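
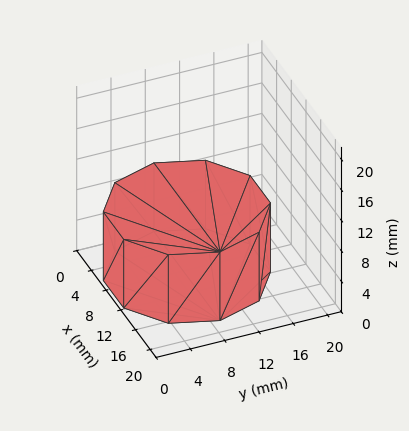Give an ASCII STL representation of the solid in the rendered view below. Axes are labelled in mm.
Reading the render: the shape is a regular 10-sided prism (a cylinder approximated with 10 flat sides), circumscribed radius ≈ 9 mm, height ≈ 9 mm (dimensions read to the nearest mm from the axis ticks). For the STL, each face is triangulated and given an outward normal.

solid part
  facet normal 0.0000 0.0000 -1.0000
    outer loop
      vertex 11.78 17.56 0.00
      vertex 16.28 14.29 0.00
      vertex 18.00 9.00 0.00
    endloop
  endfacet
  facet normal 0.0000 0.0000 -1.0000
    outer loop
      vertex 6.22 17.56 0.00
      vertex 11.78 17.56 0.00
      vertex 18.00 9.00 0.00
    endloop
  endfacet
  facet normal 0.0000 0.0000 -1.0000
    outer loop
      vertex 1.72 14.29 0.00
      vertex 6.22 17.56 0.00
      vertex 18.00 9.00 0.00
    endloop
  endfacet
  facet normal 0.0000 0.0000 -1.0000
    outer loop
      vertex 0.00 9.00 0.00
      vertex 1.72 14.29 0.00
      vertex 18.00 9.00 0.00
    endloop
  endfacet
  facet normal 0.0000 0.0000 -1.0000
    outer loop
      vertex 1.72 3.71 0.00
      vertex 0.00 9.00 0.00
      vertex 18.00 9.00 0.00
    endloop
  endfacet
  facet normal 0.0000 0.0000 -1.0000
    outer loop
      vertex 6.22 0.44 0.00
      vertex 1.72 3.71 0.00
      vertex 18.00 9.00 0.00
    endloop
  endfacet
  facet normal 0.0000 0.0000 -1.0000
    outer loop
      vertex 11.78 0.44 0.00
      vertex 6.22 0.44 0.00
      vertex 18.00 9.00 0.00
    endloop
  endfacet
  facet normal 0.0000 0.0000 -1.0000
    outer loop
      vertex 16.28 3.71 0.00
      vertex 11.78 0.44 0.00
      vertex 18.00 9.00 0.00
    endloop
  endfacet
  facet normal 0.0000 0.0000 1.0000
    outer loop
      vertex 18.00 9.00 9.00
      vertex 16.28 14.29 9.00
      vertex 11.78 17.56 9.00
    endloop
  endfacet
  facet normal 0.0000 0.0000 1.0000
    outer loop
      vertex 18.00 9.00 9.00
      vertex 11.78 17.56 9.00
      vertex 6.22 17.56 9.00
    endloop
  endfacet
  facet normal 0.0000 0.0000 1.0000
    outer loop
      vertex 18.00 9.00 9.00
      vertex 6.22 17.56 9.00
      vertex 1.72 14.29 9.00
    endloop
  endfacet
  facet normal 0.0000 0.0000 1.0000
    outer loop
      vertex 18.00 9.00 9.00
      vertex 1.72 14.29 9.00
      vertex 0.00 9.00 9.00
    endloop
  endfacet
  facet normal 0.0000 0.0000 1.0000
    outer loop
      vertex 18.00 9.00 9.00
      vertex 0.00 9.00 9.00
      vertex 1.72 3.71 9.00
    endloop
  endfacet
  facet normal 0.0000 0.0000 1.0000
    outer loop
      vertex 18.00 9.00 9.00
      vertex 1.72 3.71 9.00
      vertex 6.22 0.44 9.00
    endloop
  endfacet
  facet normal 0.0000 0.0000 1.0000
    outer loop
      vertex 18.00 9.00 9.00
      vertex 6.22 0.44 9.00
      vertex 11.78 0.44 9.00
    endloop
  endfacet
  facet normal 0.0000 0.0000 1.0000
    outer loop
      vertex 18.00 9.00 9.00
      vertex 11.78 0.44 9.00
      vertex 16.28 3.71 9.00
    endloop
  endfacet
  facet normal 0.9510 0.3092 0.0000
    outer loop
      vertex 18.00 9.00 0.00
      vertex 16.28 14.29 0.00
      vertex 16.28 14.29 9.00
    endloop
  endfacet
  facet normal 0.9510 0.3092 0.0000
    outer loop
      vertex 18.00 9.00 0.00
      vertex 16.28 14.29 9.00
      vertex 18.00 9.00 9.00
    endloop
  endfacet
  facet normal 0.5879 0.8090 0.0000
    outer loop
      vertex 16.28 14.29 0.00
      vertex 11.78 17.56 0.00
      vertex 11.78 17.56 9.00
    endloop
  endfacet
  facet normal 0.5879 0.8090 0.0000
    outer loop
      vertex 16.28 14.29 0.00
      vertex 11.78 17.56 9.00
      vertex 16.28 14.29 9.00
    endloop
  endfacet
  facet normal 0.0000 1.0000 0.0000
    outer loop
      vertex 11.78 17.56 0.00
      vertex 6.22 17.56 0.00
      vertex 6.22 17.56 9.00
    endloop
  endfacet
  facet normal 0.0000 1.0000 0.0000
    outer loop
      vertex 11.78 17.56 0.00
      vertex 6.22 17.56 9.00
      vertex 11.78 17.56 9.00
    endloop
  endfacet
  facet normal -0.5879 0.8090 0.0000
    outer loop
      vertex 6.22 17.56 0.00
      vertex 1.72 14.29 0.00
      vertex 1.72 14.29 9.00
    endloop
  endfacet
  facet normal -0.5879 0.8090 0.0000
    outer loop
      vertex 6.22 17.56 0.00
      vertex 1.72 14.29 9.00
      vertex 6.22 17.56 9.00
    endloop
  endfacet
  facet normal -0.9510 0.3092 0.0000
    outer loop
      vertex 1.72 14.29 0.00
      vertex 0.00 9.00 0.00
      vertex 0.00 9.00 9.00
    endloop
  endfacet
  facet normal -0.9510 0.3092 0.0000
    outer loop
      vertex 1.72 14.29 0.00
      vertex 0.00 9.00 9.00
      vertex 1.72 14.29 9.00
    endloop
  endfacet
  facet normal -0.9510 -0.3092 0.0000
    outer loop
      vertex 0.00 9.00 0.00
      vertex 1.72 3.71 0.00
      vertex 1.72 3.71 9.00
    endloop
  endfacet
  facet normal -0.9510 -0.3092 0.0000
    outer loop
      vertex 0.00 9.00 0.00
      vertex 1.72 3.71 9.00
      vertex 0.00 9.00 9.00
    endloop
  endfacet
  facet normal -0.5879 -0.8090 0.0000
    outer loop
      vertex 1.72 3.71 0.00
      vertex 6.22 0.44 0.00
      vertex 6.22 0.44 9.00
    endloop
  endfacet
  facet normal -0.5879 -0.8090 0.0000
    outer loop
      vertex 1.72 3.71 0.00
      vertex 6.22 0.44 9.00
      vertex 1.72 3.71 9.00
    endloop
  endfacet
  facet normal 0.0000 -1.0000 0.0000
    outer loop
      vertex 6.22 0.44 0.00
      vertex 11.78 0.44 0.00
      vertex 11.78 0.44 9.00
    endloop
  endfacet
  facet normal 0.0000 -1.0000 0.0000
    outer loop
      vertex 6.22 0.44 0.00
      vertex 11.78 0.44 9.00
      vertex 6.22 0.44 9.00
    endloop
  endfacet
  facet normal 0.5879 -0.8090 0.0000
    outer loop
      vertex 11.78 0.44 0.00
      vertex 16.28 3.71 0.00
      vertex 16.28 3.71 9.00
    endloop
  endfacet
  facet normal 0.5879 -0.8090 0.0000
    outer loop
      vertex 11.78 0.44 0.00
      vertex 16.28 3.71 9.00
      vertex 11.78 0.44 9.00
    endloop
  endfacet
  facet normal 0.9510 -0.3092 0.0000
    outer loop
      vertex 16.28 3.71 0.00
      vertex 18.00 9.00 0.00
      vertex 18.00 9.00 9.00
    endloop
  endfacet
  facet normal 0.9510 -0.3092 0.0000
    outer loop
      vertex 16.28 3.71 0.00
      vertex 18.00 9.00 9.00
      vertex 16.28 3.71 9.00
    endloop
  endfacet
endsolid part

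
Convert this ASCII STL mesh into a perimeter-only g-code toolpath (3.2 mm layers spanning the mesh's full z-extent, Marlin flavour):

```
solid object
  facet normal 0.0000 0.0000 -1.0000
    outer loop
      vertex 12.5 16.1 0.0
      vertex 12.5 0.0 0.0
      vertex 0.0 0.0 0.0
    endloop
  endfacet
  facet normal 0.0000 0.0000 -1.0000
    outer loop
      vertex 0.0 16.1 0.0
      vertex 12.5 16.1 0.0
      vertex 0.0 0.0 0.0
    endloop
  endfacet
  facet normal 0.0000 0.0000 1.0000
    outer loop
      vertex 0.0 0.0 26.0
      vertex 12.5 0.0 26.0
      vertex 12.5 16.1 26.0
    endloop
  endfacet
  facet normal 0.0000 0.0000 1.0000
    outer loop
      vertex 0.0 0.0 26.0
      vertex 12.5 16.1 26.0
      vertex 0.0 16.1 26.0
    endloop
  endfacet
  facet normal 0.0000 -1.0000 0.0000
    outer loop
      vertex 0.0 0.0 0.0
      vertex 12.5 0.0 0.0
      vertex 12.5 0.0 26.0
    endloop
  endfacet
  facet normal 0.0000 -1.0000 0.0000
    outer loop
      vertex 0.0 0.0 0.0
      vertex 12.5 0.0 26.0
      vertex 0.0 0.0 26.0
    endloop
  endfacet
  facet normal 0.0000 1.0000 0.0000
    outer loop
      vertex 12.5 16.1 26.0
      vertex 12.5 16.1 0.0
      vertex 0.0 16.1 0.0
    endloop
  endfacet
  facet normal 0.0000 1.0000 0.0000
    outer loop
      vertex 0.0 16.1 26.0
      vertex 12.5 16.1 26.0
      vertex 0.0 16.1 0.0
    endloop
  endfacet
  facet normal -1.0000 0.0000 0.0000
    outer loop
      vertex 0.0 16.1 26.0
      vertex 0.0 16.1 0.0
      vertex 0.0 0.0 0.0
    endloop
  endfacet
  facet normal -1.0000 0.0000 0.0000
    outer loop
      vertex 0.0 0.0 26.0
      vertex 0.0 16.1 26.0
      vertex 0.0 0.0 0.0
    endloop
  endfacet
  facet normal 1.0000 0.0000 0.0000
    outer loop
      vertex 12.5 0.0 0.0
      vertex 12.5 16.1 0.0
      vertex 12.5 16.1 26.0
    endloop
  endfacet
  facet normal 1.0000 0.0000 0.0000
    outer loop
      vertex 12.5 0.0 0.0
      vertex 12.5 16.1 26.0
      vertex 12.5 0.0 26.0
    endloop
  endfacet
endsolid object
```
; perimeter-only toolpath
G21 ; units = mm
G90 ; absolute positioning
G28 ; home
; layer 1
G0 Z3.2
G0 X0.0 Y0.0
G1 X12.5 Y0.0
G1 X12.5 Y16.1
G1 X0.0 Y16.1
G1 X0.0 Y0.0
; layer 2
G0 Z6.5
G0 X0.0 Y0.0
G1 X12.5 Y0.0
G1 X12.5 Y16.1
G1 X0.0 Y16.1
G1 X0.0 Y0.0
; layer 3
G0 Z9.8
G0 X0.0 Y0.0
G1 X12.5 Y0.0
G1 X12.5 Y16.1
G1 X0.0 Y16.1
G1 X0.0 Y0.0
; layer 4
G0 Z13.0
G0 X0.0 Y0.0
G1 X12.5 Y0.0
G1 X12.5 Y16.1
G1 X0.0 Y16.1
G1 X0.0 Y0.0
; layer 5
G0 Z16.2
G0 X0.0 Y0.0
G1 X12.5 Y0.0
G1 X12.5 Y16.1
G1 X0.0 Y16.1
G1 X0.0 Y0.0
; layer 6
G0 Z19.5
G0 X0.0 Y0.0
G1 X12.5 Y0.0
G1 X12.5 Y16.1
G1 X0.0 Y16.1
G1 X0.0 Y0.0
; layer 7
G0 Z22.8
G0 X0.0 Y0.0
G1 X12.5 Y0.0
G1 X12.5 Y16.1
G1 X0.0 Y16.1
G1 X0.0 Y0.0
; layer 8
G0 Z26.0
G0 X0.0 Y0.0
G1 X12.5 Y0.0
G1 X12.5 Y16.1
G1 X0.0 Y16.1
G1 X0.0 Y0.0
M2 ; end

The solid is a rectangular box, roughly 12.5 × 16.1 mm footprint and 26 mm tall. Slicing at Δz = 3.2 mm — 8 equal slices spanning the solid's height, so layer i sits at z = i·h/8 — gives 8 non-empty perimeters. Each is a 4-segment closed polygon; G0 lifts to the layer z and rapids to the start vertex, then G1 traces the edges.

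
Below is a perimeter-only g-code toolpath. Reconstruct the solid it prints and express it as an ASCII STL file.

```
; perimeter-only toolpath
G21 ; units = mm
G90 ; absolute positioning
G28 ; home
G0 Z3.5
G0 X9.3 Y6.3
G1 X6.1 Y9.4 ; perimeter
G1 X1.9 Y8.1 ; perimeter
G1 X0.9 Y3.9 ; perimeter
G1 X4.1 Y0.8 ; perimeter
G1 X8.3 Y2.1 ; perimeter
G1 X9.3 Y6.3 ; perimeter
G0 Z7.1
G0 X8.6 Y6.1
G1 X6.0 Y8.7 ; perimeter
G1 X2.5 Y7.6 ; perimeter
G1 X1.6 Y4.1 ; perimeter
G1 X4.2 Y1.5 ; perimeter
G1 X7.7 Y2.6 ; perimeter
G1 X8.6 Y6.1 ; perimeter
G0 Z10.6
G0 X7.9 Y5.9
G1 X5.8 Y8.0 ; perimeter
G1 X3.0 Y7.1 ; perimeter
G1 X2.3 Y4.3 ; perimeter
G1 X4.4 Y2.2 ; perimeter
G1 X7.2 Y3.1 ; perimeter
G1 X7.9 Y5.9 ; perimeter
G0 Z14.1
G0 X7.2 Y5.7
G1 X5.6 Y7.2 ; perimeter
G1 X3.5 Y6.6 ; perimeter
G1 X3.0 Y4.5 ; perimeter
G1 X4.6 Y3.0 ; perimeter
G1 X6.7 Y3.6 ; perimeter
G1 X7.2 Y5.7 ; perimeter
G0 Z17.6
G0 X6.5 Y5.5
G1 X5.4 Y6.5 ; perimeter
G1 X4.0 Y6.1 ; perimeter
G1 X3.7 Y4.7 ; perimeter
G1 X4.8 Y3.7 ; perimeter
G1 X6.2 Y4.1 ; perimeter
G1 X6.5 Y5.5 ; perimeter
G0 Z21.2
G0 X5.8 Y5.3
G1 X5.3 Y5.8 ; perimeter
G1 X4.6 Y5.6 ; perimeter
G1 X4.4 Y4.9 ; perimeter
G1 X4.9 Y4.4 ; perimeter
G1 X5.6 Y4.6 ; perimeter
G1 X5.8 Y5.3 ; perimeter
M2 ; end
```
solid part
  facet normal 0.0000 0.0000 -1.0000
    outer loop
      vertex 1.4 8.6 0.0
      vertex 6.3 10.1 0.0
      vertex 10.0 6.5 0.0
    endloop
  endfacet
  facet normal 0.0000 0.0000 -1.0000
    outer loop
      vertex 0.2 3.7 0.0
      vertex 1.4 8.6 0.0
      vertex 10.0 6.5 0.0
    endloop
  endfacet
  facet normal 0.0000 0.0000 -1.0000
    outer loop
      vertex 3.9 0.1 0.0
      vertex 0.2 3.7 0.0
      vertex 10.0 6.5 0.0
    endloop
  endfacet
  facet normal 0.0000 0.0000 -1.0000
    outer loop
      vertex 8.8 1.6 0.0
      vertex 3.9 0.1 0.0
      vertex 10.0 6.5 0.0
    endloop
  endfacet
  facet normal 0.6864 0.7055 0.1762
    outer loop
      vertex 10.0 6.5 0.0
      vertex 6.3 10.1 0.0
      vertex 5.1 5.1 24.7
    endloop
  endfacet
  facet normal -0.2881 0.9412 0.1765
    outer loop
      vertex 6.3 10.1 0.0
      vertex 1.4 8.6 0.0
      vertex 5.1 5.1 24.7
    endloop
  endfacet
  facet normal -0.9561 0.2341 0.1764
    outer loop
      vertex 1.4 8.6 0.0
      vertex 0.2 3.7 0.0
      vertex 5.1 5.1 24.7
    endloop
  endfacet
  facet normal -0.6864 -0.7055 0.1762
    outer loop
      vertex 0.2 3.7 0.0
      vertex 3.9 0.1 0.0
      vertex 5.1 5.1 24.7
    endloop
  endfacet
  facet normal 0.2881 -0.9412 0.1765
    outer loop
      vertex 3.9 0.1 0.0
      vertex 8.8 1.6 0.0
      vertex 5.1 5.1 24.7
    endloop
  endfacet
  facet normal 0.9561 -0.2341 0.1764
    outer loop
      vertex 8.8 1.6 0.0
      vertex 10.0 6.5 0.0
      vertex 5.1 5.1 24.7
    endloop
  endfacet
endsolid part

The G0 Z moves step by Δz≈3.5 mm. The G1 loops shrink linearly with z, so the solid tapers from its base footprint up to z≈24.7. Closing with a flat bottom cap and the tapered top and triangulating gives 10 facets — a regular 6-sided pyramid, base circumscribed radius ≈ 5.1 mm, apex at z ≈ 24.7 mm.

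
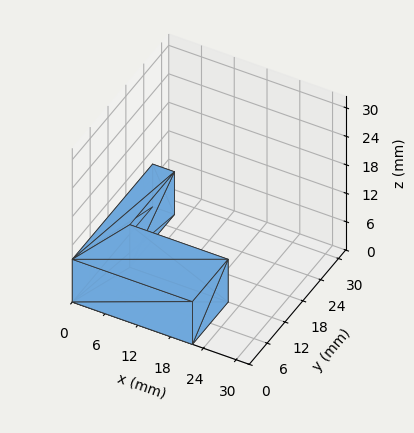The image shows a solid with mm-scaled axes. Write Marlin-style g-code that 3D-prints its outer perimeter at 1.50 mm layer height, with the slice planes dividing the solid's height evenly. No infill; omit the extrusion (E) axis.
Reading the render: the shape is an L-shaped prism: outer 22 × 27 mm, arm thicknesses ≈ 12 mm (horizontal) and 4 mm (vertical), extruded 9 mm in z (dimensions read to the nearest mm from the axis ticks). For the g-code, the solid's height is divided into equal slices at the stated Δz and each level perimeter traced with G1 moves after a G0 lift.

; perimeter-only toolpath
G21 ; units = mm
G90 ; absolute positioning
G28 ; home
; layer 1
G0 Z1.50
G0 X0.00 Y0.00
G1 X22.00 Y0.00
G1 X22.00 Y12.00
G1 X4.00 Y12.00
G1 X4.00 Y27.00
G1 X0.00 Y27.00
G1 X0.00 Y0.00
; layer 2
G0 Z3.00
G0 X0.00 Y0.00
G1 X22.00 Y0.00
G1 X22.00 Y12.00
G1 X4.00 Y12.00
G1 X4.00 Y27.00
G1 X0.00 Y27.00
G1 X0.00 Y0.00
; layer 3
G0 Z4.50
G0 X0.00 Y0.00
G1 X22.00 Y0.00
G1 X22.00 Y12.00
G1 X4.00 Y12.00
G1 X4.00 Y27.00
G1 X0.00 Y27.00
G1 X0.00 Y0.00
; layer 4
G0 Z6.00
G0 X0.00 Y0.00
G1 X22.00 Y0.00
G1 X22.00 Y12.00
G1 X4.00 Y12.00
G1 X4.00 Y27.00
G1 X0.00 Y27.00
G1 X0.00 Y0.00
; layer 5
G0 Z7.50
G0 X0.00 Y0.00
G1 X22.00 Y0.00
G1 X22.00 Y12.00
G1 X4.00 Y12.00
G1 X4.00 Y27.00
G1 X0.00 Y27.00
G1 X0.00 Y0.00
; layer 6
G0 Z9.00
G0 X0.00 Y0.00
G1 X22.00 Y0.00
G1 X22.00 Y12.00
G1 X4.00 Y12.00
G1 X4.00 Y27.00
G1 X0.00 Y27.00
G1 X0.00 Y0.00
M2 ; end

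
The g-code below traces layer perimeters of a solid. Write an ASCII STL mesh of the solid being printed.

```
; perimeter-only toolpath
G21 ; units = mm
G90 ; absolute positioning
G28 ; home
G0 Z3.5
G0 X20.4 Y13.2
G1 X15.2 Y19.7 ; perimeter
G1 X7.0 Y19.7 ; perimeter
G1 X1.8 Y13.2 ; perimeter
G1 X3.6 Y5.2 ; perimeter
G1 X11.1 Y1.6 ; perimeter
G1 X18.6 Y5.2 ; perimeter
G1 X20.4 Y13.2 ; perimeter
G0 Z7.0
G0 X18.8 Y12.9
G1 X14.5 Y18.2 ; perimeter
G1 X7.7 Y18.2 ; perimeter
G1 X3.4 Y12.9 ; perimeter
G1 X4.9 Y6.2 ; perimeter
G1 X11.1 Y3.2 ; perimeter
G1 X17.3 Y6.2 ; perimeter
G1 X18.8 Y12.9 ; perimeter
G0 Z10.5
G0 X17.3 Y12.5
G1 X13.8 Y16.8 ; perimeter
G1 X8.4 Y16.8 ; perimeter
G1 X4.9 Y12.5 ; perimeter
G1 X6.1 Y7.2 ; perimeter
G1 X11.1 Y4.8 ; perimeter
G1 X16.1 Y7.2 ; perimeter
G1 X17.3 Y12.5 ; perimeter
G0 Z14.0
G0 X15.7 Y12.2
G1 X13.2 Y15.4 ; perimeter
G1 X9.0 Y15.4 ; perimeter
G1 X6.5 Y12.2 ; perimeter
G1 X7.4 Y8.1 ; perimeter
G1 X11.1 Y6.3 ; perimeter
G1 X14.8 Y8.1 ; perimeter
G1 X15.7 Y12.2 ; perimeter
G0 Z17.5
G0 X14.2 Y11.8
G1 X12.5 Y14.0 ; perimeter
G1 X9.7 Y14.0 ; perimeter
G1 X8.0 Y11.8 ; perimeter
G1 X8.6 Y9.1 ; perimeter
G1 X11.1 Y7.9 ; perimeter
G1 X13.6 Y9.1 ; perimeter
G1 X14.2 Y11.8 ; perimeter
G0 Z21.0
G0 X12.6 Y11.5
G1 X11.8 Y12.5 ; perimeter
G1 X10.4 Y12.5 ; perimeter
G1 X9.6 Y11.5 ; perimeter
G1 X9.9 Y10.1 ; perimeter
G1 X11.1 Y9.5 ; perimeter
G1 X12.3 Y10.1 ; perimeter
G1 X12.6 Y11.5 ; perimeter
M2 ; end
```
solid part
  facet normal 0.0000 0.0000 -1.0000
    outer loop
      vertex 6.3 21.1 0.0
      vertex 15.9 21.1 0.0
      vertex 21.9 13.6 0.0
    endloop
  endfacet
  facet normal 0.0000 0.0000 -1.0000
    outer loop
      vertex 0.3 13.6 0.0
      vertex 6.3 21.1 0.0
      vertex 21.9 13.6 0.0
    endloop
  endfacet
  facet normal 0.0000 0.0000 -1.0000
    outer loop
      vertex 2.4 4.2 0.0
      vertex 0.3 13.6 0.0
      vertex 21.9 13.6 0.0
    endloop
  endfacet
  facet normal 0.0000 0.0000 -1.0000
    outer loop
      vertex 11.1 0.0 0.0
      vertex 2.4 4.2 0.0
      vertex 21.9 13.6 0.0
    endloop
  endfacet
  facet normal 0.0000 0.0000 -1.0000
    outer loop
      vertex 19.8 4.2 0.0
      vertex 11.1 0.0 0.0
      vertex 21.9 13.6 0.0
    endloop
  endfacet
  facet normal 0.7230 0.5784 0.3777
    outer loop
      vertex 21.9 13.6 0.0
      vertex 15.9 21.1 0.0
      vertex 11.1 11.1 24.5
    endloop
  endfacet
  facet normal 0.0000 0.9258 0.3779
    outer loop
      vertex 15.9 21.1 0.0
      vertex 6.3 21.1 0.0
      vertex 11.1 11.1 24.5
    endloop
  endfacet
  facet normal -0.7230 0.5784 0.3777
    outer loop
      vertex 6.3 21.1 0.0
      vertex 0.3 13.6 0.0
      vertex 11.1 11.1 24.5
    endloop
  endfacet
  facet normal -0.9036 -0.2019 0.3777
    outer loop
      vertex 0.3 13.6 0.0
      vertex 2.4 4.2 0.0
      vertex 11.1 11.1 24.5
    endloop
  endfacet
  facet normal -0.4025 -0.8338 0.3778
    outer loop
      vertex 2.4 4.2 0.0
      vertex 11.1 0.0 0.0
      vertex 11.1 11.1 24.5
    endloop
  endfacet
  facet normal 0.4025 -0.8338 0.3778
    outer loop
      vertex 11.1 0.0 0.0
      vertex 19.8 4.2 0.0
      vertex 11.1 11.1 24.5
    endloop
  endfacet
  facet normal 0.9036 -0.2019 0.3777
    outer loop
      vertex 19.8 4.2 0.0
      vertex 21.9 13.6 0.0
      vertex 11.1 11.1 24.5
    endloop
  endfacet
endsolid part

The G0 Z moves step by Δz≈3.5 mm. The G1 loops shrink linearly with z, so the solid tapers from its base footprint up to z≈24.5. Closing with a flat bottom cap and the tapered top and triangulating gives 12 facets — a regular 7-sided pyramid, base circumscribed radius ≈ 11.1 mm, apex at z ≈ 24.5 mm.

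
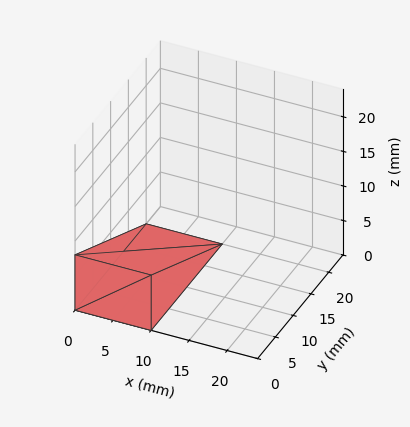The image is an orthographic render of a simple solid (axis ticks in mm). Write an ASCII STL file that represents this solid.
Reading the render: the shape is a wedge (ramp): 10 × 20 mm base, rising to 8 mm along the y=0 edge and sloping linearly to z=0 at y=20 (dimensions read to the nearest mm from the axis ticks). For the STL, each face is triangulated and given an outward normal.

solid part
  facet normal 0.0000 0.0000 -1.0000
    outer loop
      vertex 10.00 20.00 0.00
      vertex 10.00 0.00 0.00
      vertex 0.00 0.00 0.00
    endloop
  endfacet
  facet normal 0.0000 0.0000 -1.0000
    outer loop
      vertex 0.00 20.00 0.00
      vertex 10.00 20.00 0.00
      vertex 0.00 0.00 0.00
    endloop
  endfacet
  facet normal 0.0000 -1.0000 0.0000
    outer loop
      vertex 0.00 0.00 0.00
      vertex 10.00 0.00 0.00
      vertex 10.00 0.00 8.00
    endloop
  endfacet
  facet normal 0.0000 -1.0000 0.0000
    outer loop
      vertex 0.00 0.00 0.00
      vertex 10.00 0.00 8.00
      vertex 0.00 0.00 8.00
    endloop
  endfacet
  facet normal 0.0000 0.3714 0.9285
    outer loop
      vertex 0.00 0.00 8.00
      vertex 10.00 0.00 8.00
      vertex 10.00 20.00 0.00
    endloop
  endfacet
  facet normal 0.0000 0.3714 0.9285
    outer loop
      vertex 0.00 0.00 8.00
      vertex 10.00 20.00 0.00
      vertex 0.00 20.00 0.00
    endloop
  endfacet
  facet normal -1.0000 0.0000 0.0000
    outer loop
      vertex 0.00 0.00 8.00
      vertex 0.00 20.00 0.00
      vertex 0.00 0.00 0.00
    endloop
  endfacet
  facet normal 1.0000 0.0000 0.0000
    outer loop
      vertex 10.00 0.00 0.00
      vertex 10.00 20.00 0.00
      vertex 10.00 0.00 8.00
    endloop
  endfacet
endsolid part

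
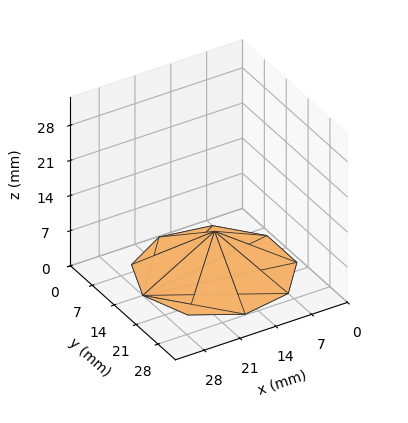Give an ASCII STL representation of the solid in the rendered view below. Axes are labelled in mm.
Reading the render: the shape is a regular 9-sided pyramid, base circumscribed radius ≈ 14 mm, apex at z ≈ 8 mm (dimensions read to the nearest mm from the axis ticks). For the STL, each face is triangulated and given an outward normal.

solid part
  facet normal 0.0000 0.0000 -1.0000
    outer loop
      vertex 16.431 27.787 0.000
      vertex 24.725 22.999 0.000
      vertex 28.000 14.000 0.000
    endloop
  endfacet
  facet normal 0.0000 0.0000 -1.0000
    outer loop
      vertex 7.000 26.124 0.000
      vertex 16.431 27.787 0.000
      vertex 28.000 14.000 0.000
    endloop
  endfacet
  facet normal 0.0000 0.0000 -1.0000
    outer loop
      vertex 0.844 18.788 0.000
      vertex 7.000 26.124 0.000
      vertex 28.000 14.000 0.000
    endloop
  endfacet
  facet normal 0.0000 0.0000 -1.0000
    outer loop
      vertex 0.844 9.212 0.000
      vertex 0.844 18.788 0.000
      vertex 28.000 14.000 0.000
    endloop
  endfacet
  facet normal 0.0000 0.0000 -1.0000
    outer loop
      vertex 7.000 1.876 0.000
      vertex 0.844 9.212 0.000
      vertex 28.000 14.000 0.000
    endloop
  endfacet
  facet normal 0.0000 0.0000 -1.0000
    outer loop
      vertex 16.431 0.213 0.000
      vertex 7.000 1.876 0.000
      vertex 28.000 14.000 0.000
    endloop
  endfacet
  facet normal 0.0000 0.0000 -1.0000
    outer loop
      vertex 24.725 5.001 0.000
      vertex 16.431 0.213 0.000
      vertex 28.000 14.000 0.000
    endloop
  endfacet
  facet normal 0.4882 0.1777 0.8544
    outer loop
      vertex 28.000 14.000 0.000
      vertex 24.725 22.999 0.000
      vertex 14.000 14.000 8.000
    endloop
  endfacet
  facet normal 0.2598 0.4500 0.8544
    outer loop
      vertex 24.725 22.999 0.000
      vertex 16.431 27.787 0.000
      vertex 14.000 14.000 8.000
    endloop
  endfacet
  facet normal -0.0902 0.5117 0.8544
    outer loop
      vertex 16.431 27.787 0.000
      vertex 7.000 26.124 0.000
      vertex 14.000 14.000 8.000
    endloop
  endfacet
  facet normal -0.3980 0.3340 0.8544
    outer loop
      vertex 7.000 26.124 0.000
      vertex 0.844 18.788 0.000
      vertex 14.000 14.000 8.000
    endloop
  endfacet
  facet normal -0.5196 0.0000 0.8544
    outer loop
      vertex 0.844 18.788 0.000
      vertex 0.844 9.212 0.000
      vertex 14.000 14.000 8.000
    endloop
  endfacet
  facet normal -0.3980 -0.3340 0.8544
    outer loop
      vertex 0.844 9.212 0.000
      vertex 7.000 1.876 0.000
      vertex 14.000 14.000 8.000
    endloop
  endfacet
  facet normal -0.0902 -0.5117 0.8544
    outer loop
      vertex 7.000 1.876 0.000
      vertex 16.431 0.213 0.000
      vertex 14.000 14.000 8.000
    endloop
  endfacet
  facet normal 0.2598 -0.4500 0.8544
    outer loop
      vertex 16.431 0.213 0.000
      vertex 24.725 5.001 0.000
      vertex 14.000 14.000 8.000
    endloop
  endfacet
  facet normal 0.4882 -0.1777 0.8544
    outer loop
      vertex 24.725 5.001 0.000
      vertex 28.000 14.000 0.000
      vertex 14.000 14.000 8.000
    endloop
  endfacet
endsolid part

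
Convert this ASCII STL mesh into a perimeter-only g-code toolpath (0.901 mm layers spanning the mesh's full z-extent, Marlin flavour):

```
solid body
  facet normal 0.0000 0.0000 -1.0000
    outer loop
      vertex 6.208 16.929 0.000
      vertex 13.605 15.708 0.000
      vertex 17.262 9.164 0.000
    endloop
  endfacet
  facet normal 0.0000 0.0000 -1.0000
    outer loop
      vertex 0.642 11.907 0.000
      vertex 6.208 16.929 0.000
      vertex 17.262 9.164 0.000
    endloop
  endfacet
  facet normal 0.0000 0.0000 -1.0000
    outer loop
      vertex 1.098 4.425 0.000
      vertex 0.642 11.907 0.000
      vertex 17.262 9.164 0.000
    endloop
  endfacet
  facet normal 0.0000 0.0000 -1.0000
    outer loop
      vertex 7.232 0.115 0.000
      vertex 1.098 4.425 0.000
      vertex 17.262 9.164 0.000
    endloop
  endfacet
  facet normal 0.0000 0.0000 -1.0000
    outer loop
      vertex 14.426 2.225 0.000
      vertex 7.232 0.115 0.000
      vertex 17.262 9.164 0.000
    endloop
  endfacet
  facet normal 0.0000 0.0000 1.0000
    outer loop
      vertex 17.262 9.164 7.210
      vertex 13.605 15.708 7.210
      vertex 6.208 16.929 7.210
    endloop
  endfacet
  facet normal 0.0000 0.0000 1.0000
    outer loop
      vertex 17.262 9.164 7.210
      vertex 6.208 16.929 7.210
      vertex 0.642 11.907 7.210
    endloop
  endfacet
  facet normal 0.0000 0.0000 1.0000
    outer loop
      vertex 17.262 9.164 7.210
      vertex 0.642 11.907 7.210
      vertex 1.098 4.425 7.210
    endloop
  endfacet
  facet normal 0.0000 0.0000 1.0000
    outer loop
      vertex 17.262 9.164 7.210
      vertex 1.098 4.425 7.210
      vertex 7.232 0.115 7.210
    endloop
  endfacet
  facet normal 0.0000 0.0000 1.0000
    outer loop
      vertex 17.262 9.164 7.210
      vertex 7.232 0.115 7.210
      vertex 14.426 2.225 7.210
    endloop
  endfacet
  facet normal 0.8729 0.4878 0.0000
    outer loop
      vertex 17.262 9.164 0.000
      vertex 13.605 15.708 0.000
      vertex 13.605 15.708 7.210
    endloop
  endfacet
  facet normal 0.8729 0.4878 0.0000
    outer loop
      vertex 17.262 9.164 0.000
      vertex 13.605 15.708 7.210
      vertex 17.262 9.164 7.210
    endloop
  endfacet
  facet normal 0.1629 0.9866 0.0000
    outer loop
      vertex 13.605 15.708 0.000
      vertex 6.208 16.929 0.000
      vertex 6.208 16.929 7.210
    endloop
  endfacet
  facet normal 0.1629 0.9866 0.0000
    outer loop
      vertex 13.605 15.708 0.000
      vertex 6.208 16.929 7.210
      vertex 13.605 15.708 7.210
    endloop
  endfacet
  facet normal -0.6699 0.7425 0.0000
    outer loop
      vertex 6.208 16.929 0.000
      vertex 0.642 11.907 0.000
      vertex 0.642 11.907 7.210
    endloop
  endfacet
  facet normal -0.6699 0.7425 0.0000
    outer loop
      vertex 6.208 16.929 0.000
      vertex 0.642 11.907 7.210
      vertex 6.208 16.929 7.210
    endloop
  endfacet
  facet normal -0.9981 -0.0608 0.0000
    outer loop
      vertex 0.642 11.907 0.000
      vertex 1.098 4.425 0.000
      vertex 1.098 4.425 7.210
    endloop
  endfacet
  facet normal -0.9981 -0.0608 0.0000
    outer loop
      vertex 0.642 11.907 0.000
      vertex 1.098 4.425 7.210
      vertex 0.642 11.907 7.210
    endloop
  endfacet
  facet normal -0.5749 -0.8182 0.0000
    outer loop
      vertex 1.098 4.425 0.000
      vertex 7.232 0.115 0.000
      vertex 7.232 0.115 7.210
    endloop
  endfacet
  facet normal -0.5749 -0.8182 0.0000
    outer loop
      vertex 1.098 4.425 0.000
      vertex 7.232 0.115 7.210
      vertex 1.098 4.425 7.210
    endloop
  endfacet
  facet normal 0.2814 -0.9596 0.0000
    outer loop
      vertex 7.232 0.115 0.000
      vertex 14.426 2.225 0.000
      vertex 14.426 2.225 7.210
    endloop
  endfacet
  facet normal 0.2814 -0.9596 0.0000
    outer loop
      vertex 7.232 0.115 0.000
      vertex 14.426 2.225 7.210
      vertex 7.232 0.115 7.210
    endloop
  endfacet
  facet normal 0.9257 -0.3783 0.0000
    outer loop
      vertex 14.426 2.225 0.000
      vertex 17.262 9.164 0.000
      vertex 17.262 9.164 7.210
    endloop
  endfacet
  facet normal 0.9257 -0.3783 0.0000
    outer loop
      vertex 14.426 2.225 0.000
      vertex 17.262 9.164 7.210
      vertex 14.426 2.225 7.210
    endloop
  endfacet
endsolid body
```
; perimeter-only toolpath
G21 ; units = mm
G90 ; absolute positioning
G28 ; home
; layer 1
G0 Z0.901
G0 X17.262 Y9.164
G1 X13.605 Y15.708
G1 X6.208 Y16.929
G1 X0.642 Y11.907
G1 X1.098 Y4.425
G1 X7.232 Y0.115
G1 X14.426 Y2.225
G1 X17.262 Y9.164
; layer 2
G0 Z1.802
G0 X17.262 Y9.164
G1 X13.605 Y15.708
G1 X6.208 Y16.929
G1 X0.642 Y11.907
G1 X1.098 Y4.425
G1 X7.232 Y0.115
G1 X14.426 Y2.225
G1 X17.262 Y9.164
; layer 3
G0 Z2.704
G0 X17.262 Y9.164
G1 X13.605 Y15.708
G1 X6.208 Y16.929
G1 X0.642 Y11.907
G1 X1.098 Y4.425
G1 X7.232 Y0.115
G1 X14.426 Y2.225
G1 X17.262 Y9.164
; layer 4
G0 Z3.605
G0 X17.262 Y9.164
G1 X13.605 Y15.708
G1 X6.208 Y16.929
G1 X0.642 Y11.907
G1 X1.098 Y4.425
G1 X7.232 Y0.115
G1 X14.426 Y2.225
G1 X17.262 Y9.164
; layer 5
G0 Z4.506
G0 X17.262 Y9.164
G1 X13.605 Y15.708
G1 X6.208 Y16.929
G1 X0.642 Y11.907
G1 X1.098 Y4.425
G1 X7.232 Y0.115
G1 X14.426 Y2.225
G1 X17.262 Y9.164
; layer 6
G0 Z5.407
G0 X17.262 Y9.164
G1 X13.605 Y15.708
G1 X6.208 Y16.929
G1 X0.642 Y11.907
G1 X1.098 Y4.425
G1 X7.232 Y0.115
G1 X14.426 Y2.225
G1 X17.262 Y9.164
; layer 7
G0 Z6.309
G0 X17.262 Y9.164
G1 X13.605 Y15.708
G1 X6.208 Y16.929
G1 X0.642 Y11.907
G1 X1.098 Y4.425
G1 X7.232 Y0.115
G1 X14.426 Y2.225
G1 X17.262 Y9.164
; layer 8
G0 Z7.210
G0 X17.262 Y9.164
G1 X13.605 Y15.708
G1 X6.208 Y16.929
G1 X0.642 Y11.907
G1 X1.098 Y4.425
G1 X7.232 Y0.115
G1 X14.426 Y2.225
G1 X17.262 Y9.164
M2 ; end

The solid is a regular 7-sided prism (a cylinder approximated with 7 flat sides), circumscribed radius ≈ 8.64 mm, height ≈ 7.21 mm. Slicing at Δz = 0.901 mm — 8 equal slices spanning the solid's height, so layer i sits at z = i·h/8 — gives 8 non-empty perimeters. Each is a 7-segment closed polygon; G0 lifts to the layer z and rapids to the start vertex, then G1 traces the edges.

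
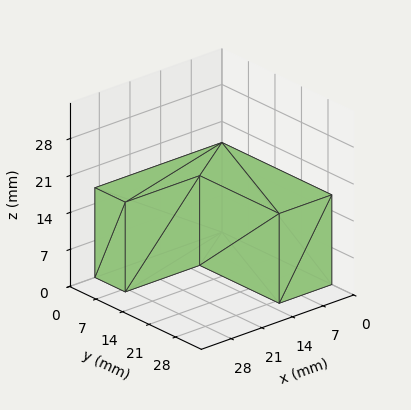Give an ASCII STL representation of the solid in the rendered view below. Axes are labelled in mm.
Reading the render: the shape is an L-shaped prism: outer 29 × 29 mm, arm thicknesses ≈ 8 mm (horizontal) and 12 mm (vertical), extruded 17 mm in z (dimensions read to the nearest mm from the axis ticks). For the STL, each face is triangulated and given an outward normal.

solid part
  facet normal 0.0000 0.0000 -1.0000
    outer loop
      vertex 29.000 8.000 0.000
      vertex 29.000 0.000 0.000
      vertex 0.000 0.000 0.000
    endloop
  endfacet
  facet normal 0.0000 0.0000 -1.0000
    outer loop
      vertex 12.000 8.000 0.000
      vertex 29.000 8.000 0.000
      vertex 0.000 0.000 0.000
    endloop
  endfacet
  facet normal 0.0000 0.0000 -1.0000
    outer loop
      vertex 12.000 29.000 0.000
      vertex 12.000 8.000 0.000
      vertex 0.000 0.000 0.000
    endloop
  endfacet
  facet normal 0.0000 0.0000 -1.0000
    outer loop
      vertex 0.000 29.000 0.000
      vertex 12.000 29.000 0.000
      vertex 0.000 0.000 0.000
    endloop
  endfacet
  facet normal 0.0000 0.0000 1.0000
    outer loop
      vertex 0.000 0.000 17.000
      vertex 29.000 0.000 17.000
      vertex 29.000 8.000 17.000
    endloop
  endfacet
  facet normal 0.0000 0.0000 1.0000
    outer loop
      vertex 0.000 0.000 17.000
      vertex 29.000 8.000 17.000
      vertex 12.000 8.000 17.000
    endloop
  endfacet
  facet normal 0.0000 0.0000 1.0000
    outer loop
      vertex 0.000 0.000 17.000
      vertex 12.000 8.000 17.000
      vertex 12.000 29.000 17.000
    endloop
  endfacet
  facet normal 0.0000 0.0000 1.0000
    outer loop
      vertex 0.000 0.000 17.000
      vertex 12.000 29.000 17.000
      vertex 0.000 29.000 17.000
    endloop
  endfacet
  facet normal 0.0000 -1.0000 0.0000
    outer loop
      vertex 0.000 0.000 0.000
      vertex 29.000 0.000 0.000
      vertex 29.000 0.000 17.000
    endloop
  endfacet
  facet normal 0.0000 -1.0000 0.0000
    outer loop
      vertex 0.000 0.000 0.000
      vertex 29.000 0.000 17.000
      vertex 0.000 0.000 17.000
    endloop
  endfacet
  facet normal 1.0000 0.0000 0.0000
    outer loop
      vertex 29.000 0.000 0.000
      vertex 29.000 8.000 0.000
      vertex 29.000 8.000 17.000
    endloop
  endfacet
  facet normal 1.0000 0.0000 0.0000
    outer loop
      vertex 29.000 0.000 0.000
      vertex 29.000 8.000 17.000
      vertex 29.000 0.000 17.000
    endloop
  endfacet
  facet normal 0.0000 1.0000 0.0000
    outer loop
      vertex 29.000 8.000 0.000
      vertex 12.000 8.000 0.000
      vertex 12.000 8.000 17.000
    endloop
  endfacet
  facet normal 0.0000 1.0000 0.0000
    outer loop
      vertex 29.000 8.000 0.000
      vertex 12.000 8.000 17.000
      vertex 29.000 8.000 17.000
    endloop
  endfacet
  facet normal 1.0000 0.0000 0.0000
    outer loop
      vertex 12.000 8.000 0.000
      vertex 12.000 29.000 0.000
      vertex 12.000 29.000 17.000
    endloop
  endfacet
  facet normal 1.0000 0.0000 0.0000
    outer loop
      vertex 12.000 8.000 0.000
      vertex 12.000 29.000 17.000
      vertex 12.000 8.000 17.000
    endloop
  endfacet
  facet normal 0.0000 1.0000 0.0000
    outer loop
      vertex 12.000 29.000 0.000
      vertex 0.000 29.000 0.000
      vertex 0.000 29.000 17.000
    endloop
  endfacet
  facet normal 0.0000 1.0000 0.0000
    outer loop
      vertex 12.000 29.000 0.000
      vertex 0.000 29.000 17.000
      vertex 12.000 29.000 17.000
    endloop
  endfacet
  facet normal -1.0000 0.0000 0.0000
    outer loop
      vertex 0.000 29.000 0.000
      vertex 0.000 0.000 0.000
      vertex 0.000 0.000 17.000
    endloop
  endfacet
  facet normal -1.0000 0.0000 0.0000
    outer loop
      vertex 0.000 29.000 0.000
      vertex 0.000 0.000 17.000
      vertex 0.000 29.000 17.000
    endloop
  endfacet
endsolid part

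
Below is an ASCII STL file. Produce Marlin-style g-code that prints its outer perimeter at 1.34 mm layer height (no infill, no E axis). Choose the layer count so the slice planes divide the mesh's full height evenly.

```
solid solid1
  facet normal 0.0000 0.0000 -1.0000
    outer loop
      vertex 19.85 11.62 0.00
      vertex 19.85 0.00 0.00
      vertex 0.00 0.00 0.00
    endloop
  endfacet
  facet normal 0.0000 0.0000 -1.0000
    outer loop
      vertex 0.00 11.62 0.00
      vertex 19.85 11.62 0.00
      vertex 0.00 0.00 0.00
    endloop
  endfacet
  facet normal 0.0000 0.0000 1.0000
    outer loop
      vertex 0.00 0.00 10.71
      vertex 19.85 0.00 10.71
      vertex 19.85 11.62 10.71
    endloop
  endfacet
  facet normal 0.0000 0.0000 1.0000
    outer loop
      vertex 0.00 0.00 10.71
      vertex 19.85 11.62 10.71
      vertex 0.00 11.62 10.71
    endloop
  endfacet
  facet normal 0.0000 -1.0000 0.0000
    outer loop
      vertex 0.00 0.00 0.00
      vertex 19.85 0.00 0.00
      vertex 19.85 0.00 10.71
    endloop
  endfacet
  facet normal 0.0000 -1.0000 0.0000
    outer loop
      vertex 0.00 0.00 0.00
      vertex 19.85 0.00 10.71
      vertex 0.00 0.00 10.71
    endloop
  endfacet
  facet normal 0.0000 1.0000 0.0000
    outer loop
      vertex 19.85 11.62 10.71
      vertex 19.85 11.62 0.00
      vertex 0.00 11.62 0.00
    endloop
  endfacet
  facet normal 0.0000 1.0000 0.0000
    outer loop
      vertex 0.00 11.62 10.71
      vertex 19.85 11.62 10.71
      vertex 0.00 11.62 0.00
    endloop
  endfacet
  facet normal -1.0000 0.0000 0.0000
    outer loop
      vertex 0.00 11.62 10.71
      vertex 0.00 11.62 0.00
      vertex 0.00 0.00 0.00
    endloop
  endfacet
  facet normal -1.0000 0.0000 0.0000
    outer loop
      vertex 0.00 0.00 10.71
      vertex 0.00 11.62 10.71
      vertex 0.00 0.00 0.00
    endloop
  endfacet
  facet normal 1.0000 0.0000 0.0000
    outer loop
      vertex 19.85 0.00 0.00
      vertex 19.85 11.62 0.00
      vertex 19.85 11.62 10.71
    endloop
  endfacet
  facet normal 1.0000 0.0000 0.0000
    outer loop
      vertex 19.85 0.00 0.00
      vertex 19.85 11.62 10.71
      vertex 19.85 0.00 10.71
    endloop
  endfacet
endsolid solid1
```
; perimeter-only toolpath
G21 ; units = mm
G90 ; absolute positioning
G28 ; home
; layer 1
G0 Z1.34
G0 X0.00 Y0.00
G1 X19.85 Y0.00
G1 X19.85 Y11.62
G1 X0.00 Y11.62
G1 X0.00 Y0.00
; layer 2
G0 Z2.68
G0 X0.00 Y0.00
G1 X19.85 Y0.00
G1 X19.85 Y11.62
G1 X0.00 Y11.62
G1 X0.00 Y0.00
; layer 3
G0 Z4.02
G0 X0.00 Y0.00
G1 X19.85 Y0.00
G1 X19.85 Y11.62
G1 X0.00 Y11.62
G1 X0.00 Y0.00
; layer 4
G0 Z5.36
G0 X0.00 Y0.00
G1 X19.85 Y0.00
G1 X19.85 Y11.62
G1 X0.00 Y11.62
G1 X0.00 Y0.00
; layer 5
G0 Z6.69
G0 X0.00 Y0.00
G1 X19.85 Y0.00
G1 X19.85 Y11.62
G1 X0.00 Y11.62
G1 X0.00 Y0.00
; layer 6
G0 Z8.03
G0 X0.00 Y0.00
G1 X19.85 Y0.00
G1 X19.85 Y11.62
G1 X0.00 Y11.62
G1 X0.00 Y0.00
; layer 7
G0 Z9.37
G0 X0.00 Y0.00
G1 X19.85 Y0.00
G1 X19.85 Y11.62
G1 X0.00 Y11.62
G1 X0.00 Y0.00
; layer 8
G0 Z10.71
G0 X0.00 Y0.00
G1 X19.85 Y0.00
G1 X19.85 Y11.62
G1 X0.00 Y11.62
G1 X0.00 Y0.00
M2 ; end

The solid is a rectangular box, roughly 19.9 × 11.6 mm footprint and 10.7 mm tall. Slicing at Δz = 1.34 mm — 8 equal slices spanning the solid's height, so layer i sits at z = i·h/8 — gives 8 non-empty perimeters. Each is a 4-segment closed polygon; G0 lifts to the layer z and rapids to the start vertex, then G1 traces the edges.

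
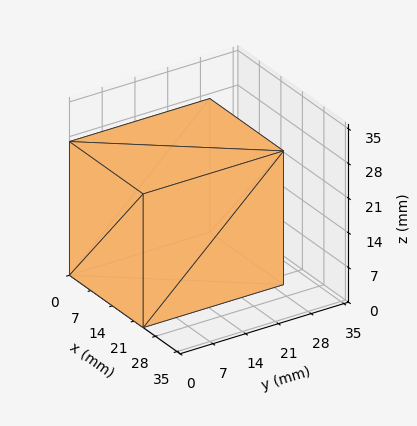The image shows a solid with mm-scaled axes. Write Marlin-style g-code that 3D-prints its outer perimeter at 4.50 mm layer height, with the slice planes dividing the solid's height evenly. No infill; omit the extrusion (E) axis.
Reading the render: the shape is a rectangular box, roughly 24 × 30 mm footprint and 27 mm tall (dimensions read to the nearest mm from the axis ticks). For the g-code, the solid's height is divided into equal slices at the stated Δz and each level perimeter traced with G1 moves after a G0 lift.

; perimeter-only toolpath
G21 ; units = mm
G90 ; absolute positioning
G28 ; home
; layer 1
G0 Z4.50
G0 X0.00 Y0.00
G1 X24.00 Y0.00
G1 X24.00 Y30.00
G1 X0.00 Y30.00
G1 X0.00 Y0.00
; layer 2
G0 Z9.00
G0 X0.00 Y0.00
G1 X24.00 Y0.00
G1 X24.00 Y30.00
G1 X0.00 Y30.00
G1 X0.00 Y0.00
; layer 3
G0 Z13.50
G0 X0.00 Y0.00
G1 X24.00 Y0.00
G1 X24.00 Y30.00
G1 X0.00 Y30.00
G1 X0.00 Y0.00
; layer 4
G0 Z18.00
G0 X0.00 Y0.00
G1 X24.00 Y0.00
G1 X24.00 Y30.00
G1 X0.00 Y30.00
G1 X0.00 Y0.00
; layer 5
G0 Z22.50
G0 X0.00 Y0.00
G1 X24.00 Y0.00
G1 X24.00 Y30.00
G1 X0.00 Y30.00
G1 X0.00 Y0.00
; layer 6
G0 Z27.00
G0 X0.00 Y0.00
G1 X24.00 Y0.00
G1 X24.00 Y30.00
G1 X0.00 Y30.00
G1 X0.00 Y0.00
M2 ; end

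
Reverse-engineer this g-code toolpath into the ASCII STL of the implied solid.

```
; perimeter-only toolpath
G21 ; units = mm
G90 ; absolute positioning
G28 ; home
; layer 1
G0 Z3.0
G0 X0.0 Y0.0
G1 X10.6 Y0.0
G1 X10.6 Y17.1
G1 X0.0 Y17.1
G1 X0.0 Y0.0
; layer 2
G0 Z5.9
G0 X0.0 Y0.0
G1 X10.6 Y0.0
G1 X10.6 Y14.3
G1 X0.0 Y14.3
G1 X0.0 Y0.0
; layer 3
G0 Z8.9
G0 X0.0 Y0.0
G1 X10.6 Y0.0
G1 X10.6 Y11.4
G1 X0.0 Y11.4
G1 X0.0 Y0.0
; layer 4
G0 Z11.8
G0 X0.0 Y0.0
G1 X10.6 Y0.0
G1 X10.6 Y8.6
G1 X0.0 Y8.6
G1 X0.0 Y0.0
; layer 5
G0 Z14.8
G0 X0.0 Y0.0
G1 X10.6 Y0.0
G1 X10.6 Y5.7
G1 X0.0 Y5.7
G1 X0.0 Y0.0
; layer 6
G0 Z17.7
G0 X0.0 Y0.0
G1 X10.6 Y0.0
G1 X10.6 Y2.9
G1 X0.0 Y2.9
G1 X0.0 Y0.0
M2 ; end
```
solid part
  facet normal 0.0000 0.0000 -1.0000
    outer loop
      vertex 10.6 20.0 0.0
      vertex 10.6 0.0 0.0
      vertex 0.0 0.0 0.0
    endloop
  endfacet
  facet normal 0.0000 0.0000 -1.0000
    outer loop
      vertex 0.0 20.0 0.0
      vertex 10.6 20.0 0.0
      vertex 0.0 0.0 0.0
    endloop
  endfacet
  facet normal 0.0000 -1.0000 0.0000
    outer loop
      vertex 0.0 0.0 0.0
      vertex 10.6 0.0 0.0
      vertex 10.6 0.0 20.7
    endloop
  endfacet
  facet normal 0.0000 -1.0000 0.0000
    outer loop
      vertex 0.0 0.0 0.0
      vertex 10.6 0.0 20.7
      vertex 0.0 0.0 20.7
    endloop
  endfacet
  facet normal 0.0000 0.7192 0.6948
    outer loop
      vertex 0.0 0.0 20.7
      vertex 10.6 0.0 20.7
      vertex 10.6 20.0 0.0
    endloop
  endfacet
  facet normal 0.0000 0.7192 0.6948
    outer loop
      vertex 0.0 0.0 20.7
      vertex 10.6 20.0 0.0
      vertex 0.0 20.0 0.0
    endloop
  endfacet
  facet normal -1.0000 0.0000 0.0000
    outer loop
      vertex 0.0 0.0 20.7
      vertex 0.0 20.0 0.0
      vertex 0.0 0.0 0.0
    endloop
  endfacet
  facet normal 1.0000 0.0000 0.0000
    outer loop
      vertex 10.6 0.0 0.0
      vertex 10.6 20.0 0.0
      vertex 10.6 0.0 20.7
    endloop
  endfacet
endsolid part

The G0 Z moves step by Δz≈3.0 mm. The G1 loops shrink linearly with z, so the solid tapers from its base footprint up to z≈20.7. Closing with a flat bottom cap and the tapered top and triangulating gives 8 facets — a wedge (ramp): 10.6 × 20 mm base, rising to 20.7 mm along the y=0 edge and sloping linearly to z=0 at y=20.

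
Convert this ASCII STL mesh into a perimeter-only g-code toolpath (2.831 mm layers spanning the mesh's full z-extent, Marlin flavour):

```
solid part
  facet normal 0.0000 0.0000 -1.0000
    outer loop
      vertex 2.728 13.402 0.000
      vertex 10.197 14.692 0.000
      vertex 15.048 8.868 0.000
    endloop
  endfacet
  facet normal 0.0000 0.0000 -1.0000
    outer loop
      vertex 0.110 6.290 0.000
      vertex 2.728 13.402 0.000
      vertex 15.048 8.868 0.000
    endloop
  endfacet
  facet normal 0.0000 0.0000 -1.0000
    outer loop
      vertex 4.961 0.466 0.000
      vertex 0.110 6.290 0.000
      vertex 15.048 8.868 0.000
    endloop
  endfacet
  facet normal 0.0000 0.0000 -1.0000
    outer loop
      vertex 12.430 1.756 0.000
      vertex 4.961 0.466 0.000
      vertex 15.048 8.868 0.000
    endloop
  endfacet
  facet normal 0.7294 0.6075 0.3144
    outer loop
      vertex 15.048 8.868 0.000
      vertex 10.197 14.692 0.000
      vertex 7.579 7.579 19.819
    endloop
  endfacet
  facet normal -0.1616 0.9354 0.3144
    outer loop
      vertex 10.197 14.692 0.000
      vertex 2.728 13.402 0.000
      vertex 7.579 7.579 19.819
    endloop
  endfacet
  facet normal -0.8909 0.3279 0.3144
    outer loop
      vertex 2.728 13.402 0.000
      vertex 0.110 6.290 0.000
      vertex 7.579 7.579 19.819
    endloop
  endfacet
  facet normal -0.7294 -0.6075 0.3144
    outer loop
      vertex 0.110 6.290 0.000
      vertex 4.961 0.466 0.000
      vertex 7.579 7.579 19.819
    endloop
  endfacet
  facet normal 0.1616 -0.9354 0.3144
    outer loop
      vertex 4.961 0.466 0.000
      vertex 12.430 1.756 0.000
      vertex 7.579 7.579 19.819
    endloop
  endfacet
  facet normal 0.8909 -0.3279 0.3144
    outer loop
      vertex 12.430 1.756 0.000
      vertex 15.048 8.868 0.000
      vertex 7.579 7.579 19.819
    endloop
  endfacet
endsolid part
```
; perimeter-only toolpath
G21 ; units = mm
G90 ; absolute positioning
G28 ; home
; layer 1
G0 Z2.831
G0 X13.981 Y8.684
G1 X9.823 Y13.676
G1 X3.421 Y12.570
G1 X1.177 Y6.474
G1 X5.335 Y1.482
G1 X11.737 Y2.588
G1 X13.981 Y8.684
; layer 2
G0 Z5.663
G0 X12.914 Y8.500
G1 X9.449 Y12.660
G1 X4.114 Y11.738
G1 X2.244 Y6.658
G1 X5.709 Y2.498
G1 X11.044 Y3.420
G1 X12.914 Y8.500
; layer 3
G0 Z8.494
G0 X11.847 Y8.316
G1 X9.075 Y11.644
G1 X4.807 Y10.906
G1 X3.311 Y6.842
G1 X6.083 Y3.514
G1 X10.351 Y4.252
G1 X11.847 Y8.316
; layer 4
G0 Z11.325
G0 X10.780 Y8.131
G1 X8.701 Y10.627
G1 X5.500 Y10.075
G1 X4.378 Y7.027
G1 X6.457 Y4.531
G1 X9.658 Y5.083
G1 X10.780 Y8.131
; layer 5
G0 Z14.156
G0 X9.713 Y7.947
G1 X8.327 Y9.611
G1 X6.193 Y9.243
G1 X5.445 Y7.211
G1 X6.831 Y5.547
G1 X8.965 Y5.915
G1 X9.713 Y7.947
; layer 6
G0 Z16.988
G0 X8.646 Y7.763
G1 X7.953 Y8.595
G1 X6.886 Y8.411
G1 X6.512 Y7.395
G1 X7.205 Y6.563
G1 X8.272 Y6.747
G1 X8.646 Y7.763
M2 ; end

The solid is a regular 6-sided pyramid, base circumscribed radius ≈ 7.58 mm, apex at z ≈ 19.8 mm. Slicing at Δz = 2.831 mm — 7 equal slices spanning the solid's height, so layer i sits at z = i·h/7 — gives 6 non-empty perimeters. Each is a 6-segment closed polygon; G0 lifts to the layer z and rapids to the start vertex, then G1 traces the edges. The cross-section shrinks linearly with z (the slice at the apex is degenerate and omitted).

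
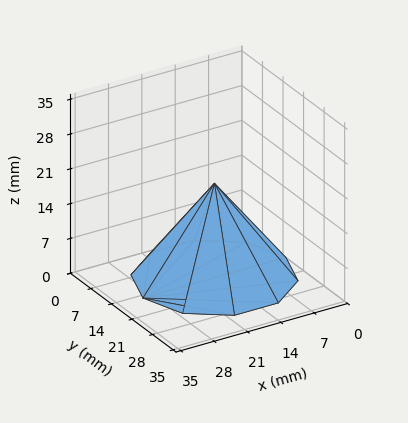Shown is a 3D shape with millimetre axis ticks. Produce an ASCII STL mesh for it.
Reading the render: the shape is a regular 10-sided pyramid, base circumscribed radius ≈ 15 mm, apex at z ≈ 19 mm (dimensions read to the nearest mm from the axis ticks). For the STL, each face is triangulated and given an outward normal.

solid part
  facet normal 0.0000 0.0000 -1.0000
    outer loop
      vertex 19.6 29.3 0.0
      vertex 27.1 23.8 0.0
      vertex 30.0 15.0 0.0
    endloop
  endfacet
  facet normal 0.0000 0.0000 -1.0000
    outer loop
      vertex 10.4 29.3 0.0
      vertex 19.6 29.3 0.0
      vertex 30.0 15.0 0.0
    endloop
  endfacet
  facet normal 0.0000 0.0000 -1.0000
    outer loop
      vertex 2.9 23.8 0.0
      vertex 10.4 29.3 0.0
      vertex 30.0 15.0 0.0
    endloop
  endfacet
  facet normal 0.0000 0.0000 -1.0000
    outer loop
      vertex 0.0 15.0 0.0
      vertex 2.9 23.8 0.0
      vertex 30.0 15.0 0.0
    endloop
  endfacet
  facet normal 0.0000 0.0000 -1.0000
    outer loop
      vertex 2.9 6.2 0.0
      vertex 0.0 15.0 0.0
      vertex 30.0 15.0 0.0
    endloop
  endfacet
  facet normal 0.0000 0.0000 -1.0000
    outer loop
      vertex 10.4 0.7 0.0
      vertex 2.9 6.2 0.0
      vertex 30.0 15.0 0.0
    endloop
  endfacet
  facet normal 0.0000 0.0000 -1.0000
    outer loop
      vertex 19.6 0.7 0.0
      vertex 10.4 0.7 0.0
      vertex 30.0 15.0 0.0
    endloop
  endfacet
  facet normal 0.0000 0.0000 -1.0000
    outer loop
      vertex 27.1 6.2 0.0
      vertex 19.6 0.7 0.0
      vertex 30.0 15.0 0.0
    endloop
  endfacet
  facet normal 0.7599 0.2504 0.5999
    outer loop
      vertex 30.0 15.0 0.0
      vertex 27.1 23.8 0.0
      vertex 15.0 15.0 19.0
    endloop
  endfacet
  facet normal 0.4731 0.6451 0.6001
    outer loop
      vertex 27.1 23.8 0.0
      vertex 19.6 29.3 0.0
      vertex 15.0 15.0 19.0
    endloop
  endfacet
  facet normal 0.0000 0.7990 0.6013
    outer loop
      vertex 19.6 29.3 0.0
      vertex 10.4 29.3 0.0
      vertex 15.0 15.0 19.0
    endloop
  endfacet
  facet normal -0.4731 0.6451 0.6001
    outer loop
      vertex 10.4 29.3 0.0
      vertex 2.9 23.8 0.0
      vertex 15.0 15.0 19.0
    endloop
  endfacet
  facet normal -0.7599 0.2504 0.5999
    outer loop
      vertex 2.9 23.8 0.0
      vertex 0.0 15.0 0.0
      vertex 15.0 15.0 19.0
    endloop
  endfacet
  facet normal -0.7599 -0.2504 0.5999
    outer loop
      vertex 0.0 15.0 0.0
      vertex 2.9 6.2 0.0
      vertex 15.0 15.0 19.0
    endloop
  endfacet
  facet normal -0.4731 -0.6451 0.6001
    outer loop
      vertex 2.9 6.2 0.0
      vertex 10.4 0.7 0.0
      vertex 15.0 15.0 19.0
    endloop
  endfacet
  facet normal 0.0000 -0.7990 0.6013
    outer loop
      vertex 10.4 0.7 0.0
      vertex 19.6 0.7 0.0
      vertex 15.0 15.0 19.0
    endloop
  endfacet
  facet normal 0.4731 -0.6451 0.6001
    outer loop
      vertex 19.6 0.7 0.0
      vertex 27.1 6.2 0.0
      vertex 15.0 15.0 19.0
    endloop
  endfacet
  facet normal 0.7599 -0.2504 0.5999
    outer loop
      vertex 27.1 6.2 0.0
      vertex 30.0 15.0 0.0
      vertex 15.0 15.0 19.0
    endloop
  endfacet
endsolid part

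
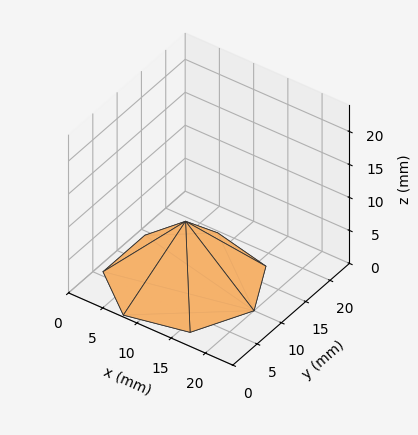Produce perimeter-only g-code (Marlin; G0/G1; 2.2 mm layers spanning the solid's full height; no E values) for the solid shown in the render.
Reading the render: the shape is a regular 7-sided pyramid, base circumscribed radius ≈ 10 mm, apex at z ≈ 9 mm (dimensions read to the nearest mm from the axis ticks). For the g-code, the solid's height is divided into equal slices at the stated Δz and each level perimeter traced with G1 moves after a G0 lift.

; perimeter-only toolpath
G21 ; units = mm
G90 ; absolute positioning
G28 ; home
; layer 1
G0 Z2.2
G0 X17.5 Y10.0
G1 X14.6 Y15.9
G1 X8.3 Y17.3
G1 X3.2 Y13.2
G1 X3.2 Y6.8
G1 X8.3 Y2.7
G1 X14.6 Y4.2
G1 X17.5 Y10.0
; layer 2
G0 Z4.5
G0 X15.0 Y10.0
G1 X13.1 Y13.9
G1 X8.9 Y14.8
G1 X5.5 Y12.2
G1 X5.5 Y7.8
G1 X8.9 Y5.2
G1 X13.1 Y6.1
G1 X15.0 Y10.0
; layer 3
G0 Z6.8
G0 X12.5 Y10.0
G1 X11.6 Y11.9
G1 X9.4 Y12.4
G1 X7.8 Y11.1
G1 X7.8 Y8.9
G1 X9.4 Y7.6
G1 X11.6 Y8.1
G1 X12.5 Y10.0
M2 ; end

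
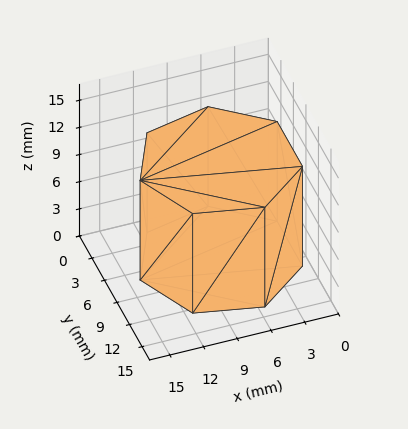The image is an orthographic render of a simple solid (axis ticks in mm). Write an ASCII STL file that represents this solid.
Reading the render: the shape is a regular 7-sided prism (a cylinder approximated with 7 flat sides), circumscribed radius ≈ 7 mm, height ≈ 11 mm (dimensions read to the nearest mm from the axis ticks). For the STL, each face is triangulated and given an outward normal.

solid part
  facet normal 0.0000 0.0000 -1.0000
    outer loop
      vertex 5.44 13.82 0.00
      vertex 11.36 12.47 0.00
      vertex 14.00 7.00 0.00
    endloop
  endfacet
  facet normal 0.0000 0.0000 -1.0000
    outer loop
      vertex 0.69 10.04 0.00
      vertex 5.44 13.82 0.00
      vertex 14.00 7.00 0.00
    endloop
  endfacet
  facet normal 0.0000 0.0000 -1.0000
    outer loop
      vertex 0.69 3.96 0.00
      vertex 0.69 10.04 0.00
      vertex 14.00 7.00 0.00
    endloop
  endfacet
  facet normal 0.0000 0.0000 -1.0000
    outer loop
      vertex 5.44 0.18 0.00
      vertex 0.69 3.96 0.00
      vertex 14.00 7.00 0.00
    endloop
  endfacet
  facet normal 0.0000 0.0000 -1.0000
    outer loop
      vertex 11.36 1.53 0.00
      vertex 5.44 0.18 0.00
      vertex 14.00 7.00 0.00
    endloop
  endfacet
  facet normal 0.0000 0.0000 1.0000
    outer loop
      vertex 14.00 7.00 11.00
      vertex 11.36 12.47 11.00
      vertex 5.44 13.82 11.00
    endloop
  endfacet
  facet normal 0.0000 0.0000 1.0000
    outer loop
      vertex 14.00 7.00 11.00
      vertex 5.44 13.82 11.00
      vertex 0.69 10.04 11.00
    endloop
  endfacet
  facet normal 0.0000 0.0000 1.0000
    outer loop
      vertex 14.00 7.00 11.00
      vertex 0.69 10.04 11.00
      vertex 0.69 3.96 11.00
    endloop
  endfacet
  facet normal 0.0000 0.0000 1.0000
    outer loop
      vertex 14.00 7.00 11.00
      vertex 0.69 3.96 11.00
      vertex 5.44 0.18 11.00
    endloop
  endfacet
  facet normal 0.0000 0.0000 1.0000
    outer loop
      vertex 14.00 7.00 11.00
      vertex 5.44 0.18 11.00
      vertex 11.36 1.53 11.00
    endloop
  endfacet
  facet normal 0.9006 0.4347 0.0000
    outer loop
      vertex 14.00 7.00 0.00
      vertex 11.36 12.47 0.00
      vertex 11.36 12.47 11.00
    endloop
  endfacet
  facet normal 0.9006 0.4347 0.0000
    outer loop
      vertex 14.00 7.00 0.00
      vertex 11.36 12.47 11.00
      vertex 14.00 7.00 11.00
    endloop
  endfacet
  facet normal 0.2223 0.9750 0.0000
    outer loop
      vertex 11.36 12.47 0.00
      vertex 5.44 13.82 0.00
      vertex 5.44 13.82 11.00
    endloop
  endfacet
  facet normal 0.2223 0.9750 0.0000
    outer loop
      vertex 11.36 12.47 0.00
      vertex 5.44 13.82 11.00
      vertex 11.36 12.47 11.00
    endloop
  endfacet
  facet normal -0.6227 0.7825 0.0000
    outer loop
      vertex 5.44 13.82 0.00
      vertex 0.69 10.04 0.00
      vertex 0.69 10.04 11.00
    endloop
  endfacet
  facet normal -0.6227 0.7825 0.0000
    outer loop
      vertex 5.44 13.82 0.00
      vertex 0.69 10.04 11.00
      vertex 5.44 13.82 11.00
    endloop
  endfacet
  facet normal -1.0000 0.0000 0.0000
    outer loop
      vertex 0.69 10.04 0.00
      vertex 0.69 3.96 0.00
      vertex 0.69 3.96 11.00
    endloop
  endfacet
  facet normal -1.0000 0.0000 0.0000
    outer loop
      vertex 0.69 10.04 0.00
      vertex 0.69 3.96 11.00
      vertex 0.69 10.04 11.00
    endloop
  endfacet
  facet normal -0.6227 -0.7825 0.0000
    outer loop
      vertex 0.69 3.96 0.00
      vertex 5.44 0.18 0.00
      vertex 5.44 0.18 11.00
    endloop
  endfacet
  facet normal -0.6227 -0.7825 0.0000
    outer loop
      vertex 0.69 3.96 0.00
      vertex 5.44 0.18 11.00
      vertex 0.69 3.96 11.00
    endloop
  endfacet
  facet normal 0.2223 -0.9750 0.0000
    outer loop
      vertex 5.44 0.18 0.00
      vertex 11.36 1.53 0.00
      vertex 11.36 1.53 11.00
    endloop
  endfacet
  facet normal 0.2223 -0.9750 0.0000
    outer loop
      vertex 5.44 0.18 0.00
      vertex 11.36 1.53 11.00
      vertex 5.44 0.18 11.00
    endloop
  endfacet
  facet normal 0.9006 -0.4347 0.0000
    outer loop
      vertex 11.36 1.53 0.00
      vertex 14.00 7.00 0.00
      vertex 14.00 7.00 11.00
    endloop
  endfacet
  facet normal 0.9006 -0.4347 0.0000
    outer loop
      vertex 11.36 1.53 0.00
      vertex 14.00 7.00 11.00
      vertex 11.36 1.53 11.00
    endloop
  endfacet
endsolid part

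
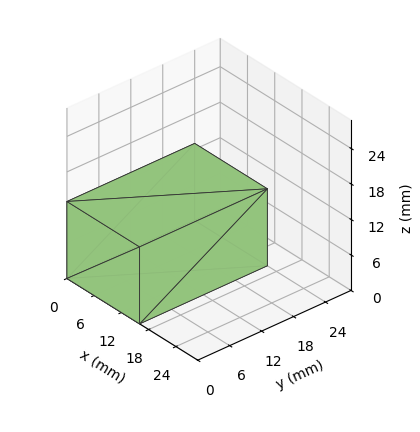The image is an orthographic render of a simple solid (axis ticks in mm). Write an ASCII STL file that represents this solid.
Reading the render: the shape is a rectangular box, roughly 16 × 24 mm footprint and 13 mm tall (dimensions read to the nearest mm from the axis ticks). For the STL, each face is triangulated and given an outward normal.

solid part
  facet normal 0.0000 0.0000 -1.0000
    outer loop
      vertex 16.000 24.000 0.000
      vertex 16.000 0.000 0.000
      vertex 0.000 0.000 0.000
    endloop
  endfacet
  facet normal 0.0000 0.0000 -1.0000
    outer loop
      vertex 0.000 24.000 0.000
      vertex 16.000 24.000 0.000
      vertex 0.000 0.000 0.000
    endloop
  endfacet
  facet normal 0.0000 0.0000 1.0000
    outer loop
      vertex 0.000 0.000 13.000
      vertex 16.000 0.000 13.000
      vertex 16.000 24.000 13.000
    endloop
  endfacet
  facet normal 0.0000 0.0000 1.0000
    outer loop
      vertex 0.000 0.000 13.000
      vertex 16.000 24.000 13.000
      vertex 0.000 24.000 13.000
    endloop
  endfacet
  facet normal 0.0000 -1.0000 0.0000
    outer loop
      vertex 0.000 0.000 0.000
      vertex 16.000 0.000 0.000
      vertex 16.000 0.000 13.000
    endloop
  endfacet
  facet normal 0.0000 -1.0000 0.0000
    outer loop
      vertex 0.000 0.000 0.000
      vertex 16.000 0.000 13.000
      vertex 0.000 0.000 13.000
    endloop
  endfacet
  facet normal 0.0000 1.0000 0.0000
    outer loop
      vertex 16.000 24.000 13.000
      vertex 16.000 24.000 0.000
      vertex 0.000 24.000 0.000
    endloop
  endfacet
  facet normal 0.0000 1.0000 0.0000
    outer loop
      vertex 0.000 24.000 13.000
      vertex 16.000 24.000 13.000
      vertex 0.000 24.000 0.000
    endloop
  endfacet
  facet normal -1.0000 0.0000 0.0000
    outer loop
      vertex 0.000 24.000 13.000
      vertex 0.000 24.000 0.000
      vertex 0.000 0.000 0.000
    endloop
  endfacet
  facet normal -1.0000 0.0000 0.0000
    outer loop
      vertex 0.000 0.000 13.000
      vertex 0.000 24.000 13.000
      vertex 0.000 0.000 0.000
    endloop
  endfacet
  facet normal 1.0000 0.0000 0.0000
    outer loop
      vertex 16.000 0.000 0.000
      vertex 16.000 24.000 0.000
      vertex 16.000 24.000 13.000
    endloop
  endfacet
  facet normal 1.0000 0.0000 0.0000
    outer loop
      vertex 16.000 0.000 0.000
      vertex 16.000 24.000 13.000
      vertex 16.000 0.000 13.000
    endloop
  endfacet
endsolid part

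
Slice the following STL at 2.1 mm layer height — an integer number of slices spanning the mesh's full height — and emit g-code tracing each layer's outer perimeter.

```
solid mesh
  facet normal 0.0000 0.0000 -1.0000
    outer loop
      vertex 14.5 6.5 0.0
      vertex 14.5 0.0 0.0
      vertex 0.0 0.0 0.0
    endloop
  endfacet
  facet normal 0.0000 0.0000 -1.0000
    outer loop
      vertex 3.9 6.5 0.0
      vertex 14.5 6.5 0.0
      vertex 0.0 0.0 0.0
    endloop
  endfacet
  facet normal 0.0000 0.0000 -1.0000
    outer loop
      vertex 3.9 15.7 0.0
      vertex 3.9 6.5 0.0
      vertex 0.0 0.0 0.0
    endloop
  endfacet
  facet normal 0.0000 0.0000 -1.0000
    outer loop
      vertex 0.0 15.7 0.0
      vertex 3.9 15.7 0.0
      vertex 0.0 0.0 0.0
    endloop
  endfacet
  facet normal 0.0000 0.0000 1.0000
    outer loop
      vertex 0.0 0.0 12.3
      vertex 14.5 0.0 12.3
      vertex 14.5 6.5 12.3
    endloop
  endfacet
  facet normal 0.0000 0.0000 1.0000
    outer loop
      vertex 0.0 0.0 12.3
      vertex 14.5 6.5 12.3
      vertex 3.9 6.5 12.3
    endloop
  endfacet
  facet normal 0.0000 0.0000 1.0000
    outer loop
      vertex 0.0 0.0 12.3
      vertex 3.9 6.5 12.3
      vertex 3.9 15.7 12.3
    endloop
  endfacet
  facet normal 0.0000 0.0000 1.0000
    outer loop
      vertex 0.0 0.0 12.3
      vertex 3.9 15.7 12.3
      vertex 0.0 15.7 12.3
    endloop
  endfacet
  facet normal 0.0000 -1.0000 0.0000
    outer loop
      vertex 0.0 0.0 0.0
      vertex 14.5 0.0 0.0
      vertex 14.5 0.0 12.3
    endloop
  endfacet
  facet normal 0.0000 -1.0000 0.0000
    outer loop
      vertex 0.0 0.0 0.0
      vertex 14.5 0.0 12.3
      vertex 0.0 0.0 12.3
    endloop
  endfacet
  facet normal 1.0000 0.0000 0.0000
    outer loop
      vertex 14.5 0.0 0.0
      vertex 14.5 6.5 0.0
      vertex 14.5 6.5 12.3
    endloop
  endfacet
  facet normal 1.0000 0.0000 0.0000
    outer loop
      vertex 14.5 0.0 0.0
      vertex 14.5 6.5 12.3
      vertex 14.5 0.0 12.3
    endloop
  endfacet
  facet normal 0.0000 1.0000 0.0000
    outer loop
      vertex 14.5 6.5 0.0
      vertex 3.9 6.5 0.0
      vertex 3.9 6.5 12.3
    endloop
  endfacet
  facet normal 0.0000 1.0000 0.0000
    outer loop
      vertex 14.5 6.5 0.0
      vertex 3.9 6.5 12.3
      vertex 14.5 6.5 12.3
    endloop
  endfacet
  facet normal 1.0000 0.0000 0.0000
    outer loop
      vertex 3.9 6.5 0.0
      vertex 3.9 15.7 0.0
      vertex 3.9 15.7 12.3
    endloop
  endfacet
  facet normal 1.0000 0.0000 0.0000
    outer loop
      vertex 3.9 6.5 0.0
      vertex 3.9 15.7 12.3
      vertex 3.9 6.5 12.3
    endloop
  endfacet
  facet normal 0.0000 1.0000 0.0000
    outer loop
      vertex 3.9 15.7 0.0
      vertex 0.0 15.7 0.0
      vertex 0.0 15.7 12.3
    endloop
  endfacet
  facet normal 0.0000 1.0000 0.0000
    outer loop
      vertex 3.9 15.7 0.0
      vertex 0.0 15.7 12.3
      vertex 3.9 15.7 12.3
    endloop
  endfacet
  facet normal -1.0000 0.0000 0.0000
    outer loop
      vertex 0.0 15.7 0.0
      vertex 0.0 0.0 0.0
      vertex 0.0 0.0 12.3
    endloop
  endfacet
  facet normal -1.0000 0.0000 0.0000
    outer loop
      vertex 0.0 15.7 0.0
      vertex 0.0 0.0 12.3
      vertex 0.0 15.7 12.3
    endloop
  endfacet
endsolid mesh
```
; perimeter-only toolpath
G21 ; units = mm
G90 ; absolute positioning
G28 ; home
; layer 1
G0 Z2.1
G0 X0.0 Y0.0
G1 X14.5 Y0.0
G1 X14.5 Y6.5
G1 X3.9 Y6.5
G1 X3.9 Y15.7
G1 X0.0 Y15.7
G1 X0.0 Y0.0
; layer 2
G0 Z4.1
G0 X0.0 Y0.0
G1 X14.5 Y0.0
G1 X14.5 Y6.5
G1 X3.9 Y6.5
G1 X3.9 Y15.7
G1 X0.0 Y15.7
G1 X0.0 Y0.0
; layer 3
G0 Z6.2
G0 X0.0 Y0.0
G1 X14.5 Y0.0
G1 X14.5 Y6.5
G1 X3.9 Y6.5
G1 X3.9 Y15.7
G1 X0.0 Y15.7
G1 X0.0 Y0.0
; layer 4
G0 Z8.2
G0 X0.0 Y0.0
G1 X14.5 Y0.0
G1 X14.5 Y6.5
G1 X3.9 Y6.5
G1 X3.9 Y15.7
G1 X0.0 Y15.7
G1 X0.0 Y0.0
; layer 5
G0 Z10.3
G0 X0.0 Y0.0
G1 X14.5 Y0.0
G1 X14.5 Y6.5
G1 X3.9 Y6.5
G1 X3.9 Y15.7
G1 X0.0 Y15.7
G1 X0.0 Y0.0
; layer 6
G0 Z12.3
G0 X0.0 Y0.0
G1 X14.5 Y0.0
G1 X14.5 Y6.5
G1 X3.9 Y6.5
G1 X3.9 Y15.7
G1 X0.0 Y15.7
G1 X0.0 Y0.0
M2 ; end

The solid is an L-shaped prism: outer 14.5 × 15.7 mm, arm thicknesses ≈ 6.5 mm (horizontal) and 3.9 mm (vertical), extruded 12.3 mm in z. Slicing at Δz = 2.1 mm — 6 equal slices spanning the solid's height, so layer i sits at z = i·h/6 — gives 6 non-empty perimeters. Each is a 6-segment closed polygon; G0 lifts to the layer z and rapids to the start vertex, then G1 traces the edges.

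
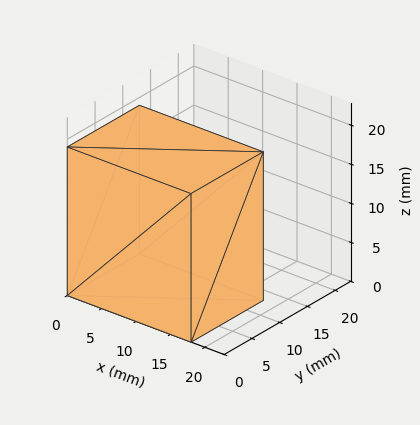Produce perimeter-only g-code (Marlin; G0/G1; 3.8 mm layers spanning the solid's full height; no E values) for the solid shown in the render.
Reading the render: the shape is a rectangular box, roughly 18 × 13 mm footprint and 19 mm tall (dimensions read to the nearest mm from the axis ticks). For the g-code, the solid's height is divided into equal slices at the stated Δz and each level perimeter traced with G1 moves after a G0 lift.

; perimeter-only toolpath
G21 ; units = mm
G90 ; absolute positioning
G28 ; home
; layer 1
G0 Z3.8
G0 X0.0 Y0.0
G1 X18.0 Y0.0
G1 X18.0 Y13.0
G1 X0.0 Y13.0
G1 X0.0 Y0.0
; layer 2
G0 Z7.6
G0 X0.0 Y0.0
G1 X18.0 Y0.0
G1 X18.0 Y13.0
G1 X0.0 Y13.0
G1 X0.0 Y0.0
; layer 3
G0 Z11.4
G0 X0.0 Y0.0
G1 X18.0 Y0.0
G1 X18.0 Y13.0
G1 X0.0 Y13.0
G1 X0.0 Y0.0
; layer 4
G0 Z15.2
G0 X0.0 Y0.0
G1 X18.0 Y0.0
G1 X18.0 Y13.0
G1 X0.0 Y13.0
G1 X0.0 Y0.0
; layer 5
G0 Z19.0
G0 X0.0 Y0.0
G1 X18.0 Y0.0
G1 X18.0 Y13.0
G1 X0.0 Y13.0
G1 X0.0 Y0.0
M2 ; end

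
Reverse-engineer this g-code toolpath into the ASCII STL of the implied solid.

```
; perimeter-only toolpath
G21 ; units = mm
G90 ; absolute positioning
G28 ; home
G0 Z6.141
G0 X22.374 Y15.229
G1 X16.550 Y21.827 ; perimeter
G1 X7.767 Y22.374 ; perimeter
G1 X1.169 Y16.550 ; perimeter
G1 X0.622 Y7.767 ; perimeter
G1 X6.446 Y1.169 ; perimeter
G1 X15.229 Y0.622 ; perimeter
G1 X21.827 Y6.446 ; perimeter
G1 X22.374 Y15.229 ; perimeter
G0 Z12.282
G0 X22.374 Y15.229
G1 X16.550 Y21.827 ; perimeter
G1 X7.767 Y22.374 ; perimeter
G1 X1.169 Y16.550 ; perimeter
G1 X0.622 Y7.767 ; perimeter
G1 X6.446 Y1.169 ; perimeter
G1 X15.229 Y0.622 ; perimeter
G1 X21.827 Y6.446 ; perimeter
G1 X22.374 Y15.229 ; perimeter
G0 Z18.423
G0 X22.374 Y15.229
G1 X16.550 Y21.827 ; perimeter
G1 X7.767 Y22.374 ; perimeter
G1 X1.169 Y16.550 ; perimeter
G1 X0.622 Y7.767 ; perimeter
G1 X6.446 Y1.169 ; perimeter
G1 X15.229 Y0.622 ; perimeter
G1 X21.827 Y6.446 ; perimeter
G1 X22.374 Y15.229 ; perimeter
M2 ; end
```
solid part
  facet normal 0.0000 0.0000 -1.0000
    outer loop
      vertex 7.767 22.374 0.000
      vertex 16.550 21.827 0.000
      vertex 22.374 15.229 0.000
    endloop
  endfacet
  facet normal 0.0000 0.0000 -1.0000
    outer loop
      vertex 1.169 16.550 0.000
      vertex 7.767 22.374 0.000
      vertex 22.374 15.229 0.000
    endloop
  endfacet
  facet normal 0.0000 0.0000 -1.0000
    outer loop
      vertex 0.622 7.767 0.000
      vertex 1.169 16.550 0.000
      vertex 22.374 15.229 0.000
    endloop
  endfacet
  facet normal 0.0000 0.0000 -1.0000
    outer loop
      vertex 6.446 1.169 0.000
      vertex 0.622 7.767 0.000
      vertex 22.374 15.229 0.000
    endloop
  endfacet
  facet normal 0.0000 0.0000 -1.0000
    outer loop
      vertex 15.229 0.622 0.000
      vertex 6.446 1.169 0.000
      vertex 22.374 15.229 0.000
    endloop
  endfacet
  facet normal 0.0000 0.0000 -1.0000
    outer loop
      vertex 21.827 6.446 0.000
      vertex 15.229 0.622 0.000
      vertex 22.374 15.229 0.000
    endloop
  endfacet
  facet normal 0.0000 0.0000 1.0000
    outer loop
      vertex 22.374 15.229 18.423
      vertex 16.550 21.827 18.423
      vertex 7.767 22.374 18.423
    endloop
  endfacet
  facet normal 0.0000 0.0000 1.0000
    outer loop
      vertex 22.374 15.229 18.423
      vertex 7.767 22.374 18.423
      vertex 1.169 16.550 18.423
    endloop
  endfacet
  facet normal 0.0000 0.0000 1.0000
    outer loop
      vertex 22.374 15.229 18.423
      vertex 1.169 16.550 18.423
      vertex 0.622 7.767 18.423
    endloop
  endfacet
  facet normal 0.0000 0.0000 1.0000
    outer loop
      vertex 22.374 15.229 18.423
      vertex 0.622 7.767 18.423
      vertex 6.446 1.169 18.423
    endloop
  endfacet
  facet normal 0.0000 0.0000 1.0000
    outer loop
      vertex 22.374 15.229 18.423
      vertex 6.446 1.169 18.423
      vertex 15.229 0.622 18.423
    endloop
  endfacet
  facet normal 0.0000 0.0000 1.0000
    outer loop
      vertex 22.374 15.229 18.423
      vertex 15.229 0.622 18.423
      vertex 21.827 6.446 18.423
    endloop
  endfacet
  facet normal 0.7497 0.6618 0.0000
    outer loop
      vertex 22.374 15.229 0.000
      vertex 16.550 21.827 0.000
      vertex 16.550 21.827 18.423
    endloop
  endfacet
  facet normal 0.7497 0.6618 0.0000
    outer loop
      vertex 22.374 15.229 0.000
      vertex 16.550 21.827 18.423
      vertex 22.374 15.229 18.423
    endloop
  endfacet
  facet normal 0.0622 0.9981 0.0000
    outer loop
      vertex 16.550 21.827 0.000
      vertex 7.767 22.374 0.000
      vertex 7.767 22.374 18.423
    endloop
  endfacet
  facet normal 0.0622 0.9981 0.0000
    outer loop
      vertex 16.550 21.827 0.000
      vertex 7.767 22.374 18.423
      vertex 16.550 21.827 18.423
    endloop
  endfacet
  facet normal -0.6618 0.7497 0.0000
    outer loop
      vertex 7.767 22.374 0.000
      vertex 1.169 16.550 0.000
      vertex 1.169 16.550 18.423
    endloop
  endfacet
  facet normal -0.6618 0.7497 0.0000
    outer loop
      vertex 7.767 22.374 0.000
      vertex 1.169 16.550 18.423
      vertex 7.767 22.374 18.423
    endloop
  endfacet
  facet normal -0.9981 0.0622 0.0000
    outer loop
      vertex 1.169 16.550 0.000
      vertex 0.622 7.767 0.000
      vertex 0.622 7.767 18.423
    endloop
  endfacet
  facet normal -0.9981 0.0622 0.0000
    outer loop
      vertex 1.169 16.550 0.000
      vertex 0.622 7.767 18.423
      vertex 1.169 16.550 18.423
    endloop
  endfacet
  facet normal -0.7497 -0.6618 0.0000
    outer loop
      vertex 0.622 7.767 0.000
      vertex 6.446 1.169 0.000
      vertex 6.446 1.169 18.423
    endloop
  endfacet
  facet normal -0.7497 -0.6618 0.0000
    outer loop
      vertex 0.622 7.767 0.000
      vertex 6.446 1.169 18.423
      vertex 0.622 7.767 18.423
    endloop
  endfacet
  facet normal -0.0622 -0.9981 0.0000
    outer loop
      vertex 6.446 1.169 0.000
      vertex 15.229 0.622 0.000
      vertex 15.229 0.622 18.423
    endloop
  endfacet
  facet normal -0.0622 -0.9981 0.0000
    outer loop
      vertex 6.446 1.169 0.000
      vertex 15.229 0.622 18.423
      vertex 6.446 1.169 18.423
    endloop
  endfacet
  facet normal 0.6618 -0.7497 0.0000
    outer loop
      vertex 15.229 0.622 0.000
      vertex 21.827 6.446 0.000
      vertex 21.827 6.446 18.423
    endloop
  endfacet
  facet normal 0.6618 -0.7497 0.0000
    outer loop
      vertex 15.229 0.622 0.000
      vertex 21.827 6.446 18.423
      vertex 15.229 0.622 18.423
    endloop
  endfacet
  facet normal 0.9981 -0.0622 0.0000
    outer loop
      vertex 21.827 6.446 0.000
      vertex 22.374 15.229 0.000
      vertex 22.374 15.229 18.423
    endloop
  endfacet
  facet normal 0.9981 -0.0622 0.0000
    outer loop
      vertex 21.827 6.446 0.000
      vertex 22.374 15.229 18.423
      vertex 21.827 6.446 18.423
    endloop
  endfacet
endsolid part

The G0 Z moves step by Δz≈6.141 mm. Every layer's G1 loop is the same polygon, so the solid is a straight extrusion of it from z=0 to z≈18.4. Closing with flat bottom and top caps and triangulating gives 28 facets — a regular 8-sided prism (a cylinder approximated with 8 flat sides), circumscribed radius ≈ 11.5 mm, height ≈ 18.4 mm.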